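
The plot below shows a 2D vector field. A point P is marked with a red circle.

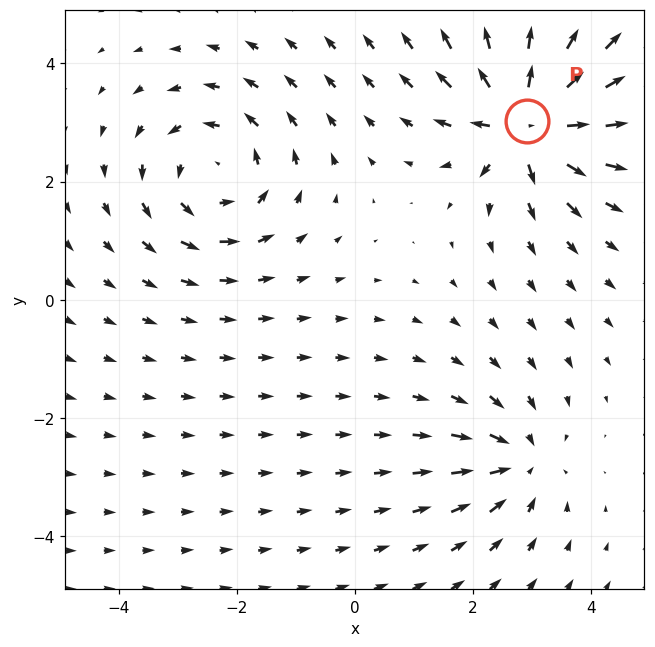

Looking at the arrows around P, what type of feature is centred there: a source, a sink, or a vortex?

source

At P (2.9, 3.0) the arrows spread outward. Divergence about +7, curl ≈0 — positive divergence with near-zero curl is a source.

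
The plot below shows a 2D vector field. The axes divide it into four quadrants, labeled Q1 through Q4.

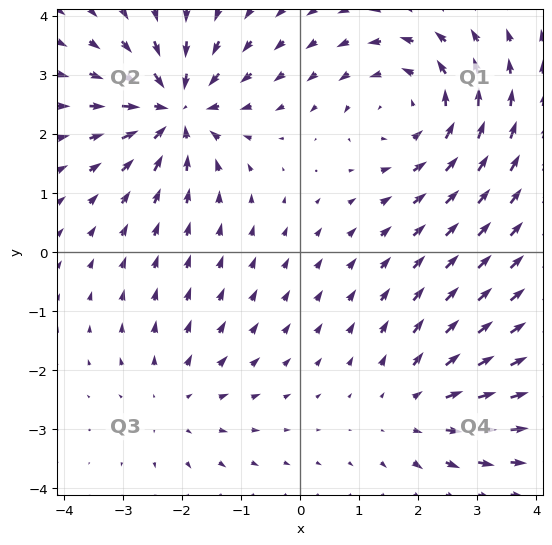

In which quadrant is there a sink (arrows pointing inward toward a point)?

The sink sits at approximately (-2.1, 2.4), which lies in quadrant Q2. The divergence there is about -6, negative as expected for a sink.

Q2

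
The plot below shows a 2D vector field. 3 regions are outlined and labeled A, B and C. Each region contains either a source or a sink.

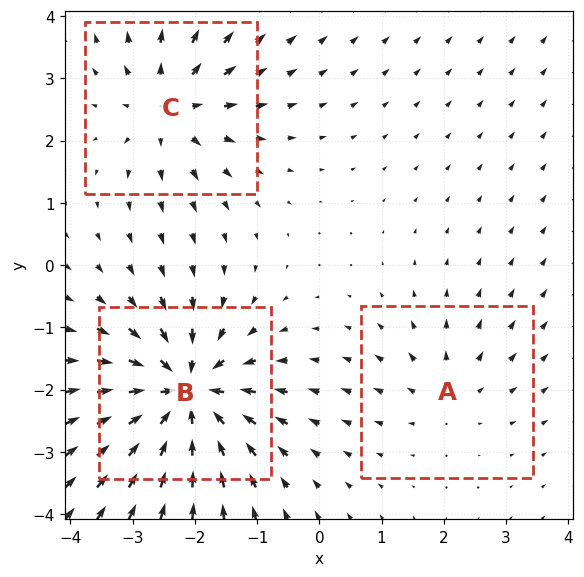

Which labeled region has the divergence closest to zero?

A

Divergence at each region's feature centre — A: about +2, B: about -6, C: about +4. Region A is closest to zero.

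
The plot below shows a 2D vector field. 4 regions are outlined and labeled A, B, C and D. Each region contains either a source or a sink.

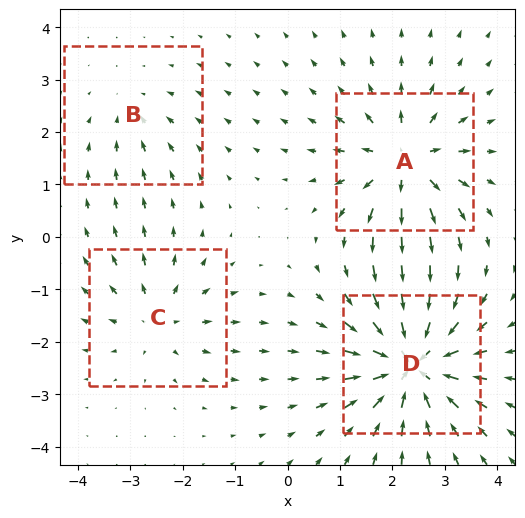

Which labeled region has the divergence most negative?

Divergence at each region's feature centre — A: about +6, B: about -3, C: about +4, D: about -8. Region D is most negative.

D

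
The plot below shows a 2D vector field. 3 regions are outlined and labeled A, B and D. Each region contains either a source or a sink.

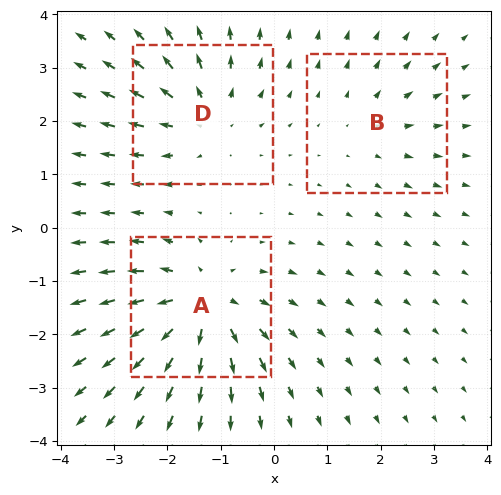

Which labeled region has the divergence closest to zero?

B

Divergence at each region's feature centre — A: about +5, B: about +2, D: about +4. Region B is closest to zero.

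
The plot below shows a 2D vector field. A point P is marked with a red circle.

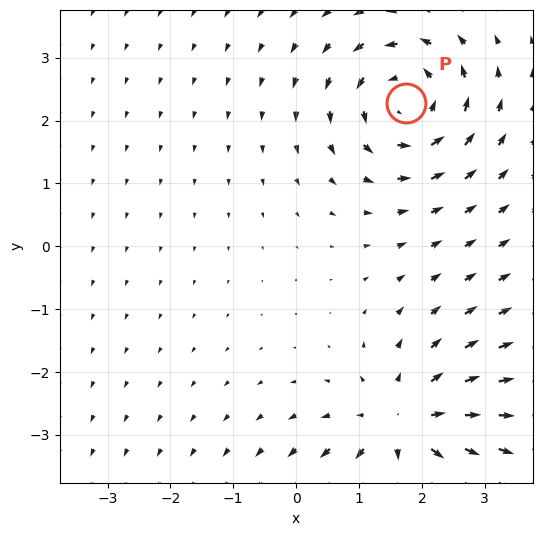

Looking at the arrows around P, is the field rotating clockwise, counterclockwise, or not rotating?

Near P at (1.7, 2.3) the arrows circulate counterclockwise. The curl (z-component) there is about +4; positive curl means counterclockwise rotation.

counterclockwise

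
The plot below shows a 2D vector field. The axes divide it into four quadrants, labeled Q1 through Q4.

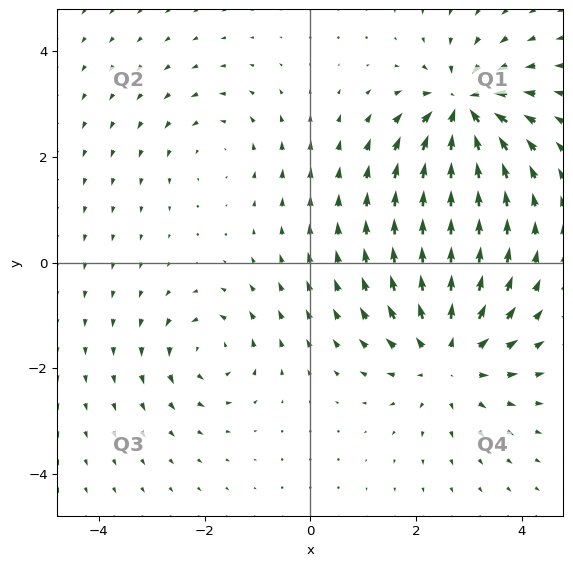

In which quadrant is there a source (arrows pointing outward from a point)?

Q4

The source sits at approximately (2.6, -1.8), which lies in quadrant Q4. The divergence there is about +4, positive as expected for a source.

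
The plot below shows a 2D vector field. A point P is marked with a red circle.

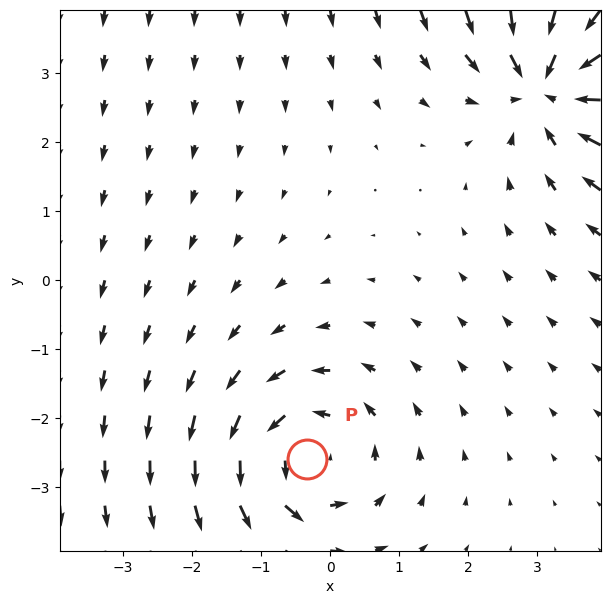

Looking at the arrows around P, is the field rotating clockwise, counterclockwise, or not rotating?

counterclockwise

Near P at (-0.3, -2.6) the arrows circulate counterclockwise. The curl (z-component) there is about +3; positive curl means counterclockwise rotation.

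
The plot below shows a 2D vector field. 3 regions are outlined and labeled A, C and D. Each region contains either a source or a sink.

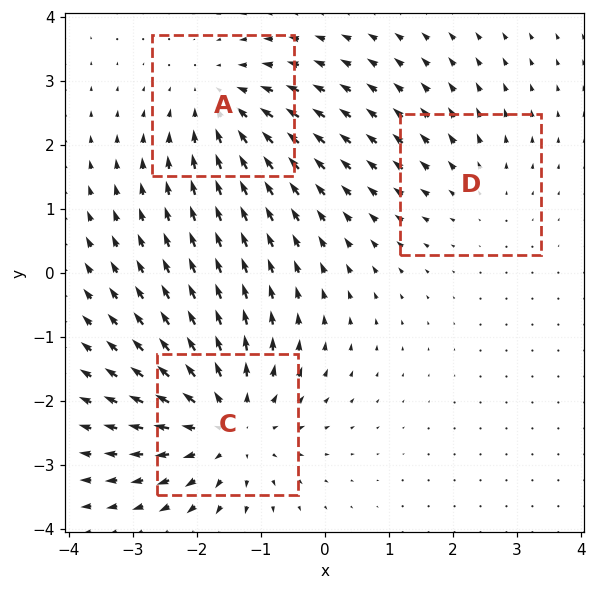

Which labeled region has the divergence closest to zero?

Divergence at each region's feature centre — A: about -3, C: about +4, D: about +2. Region D is closest to zero.

D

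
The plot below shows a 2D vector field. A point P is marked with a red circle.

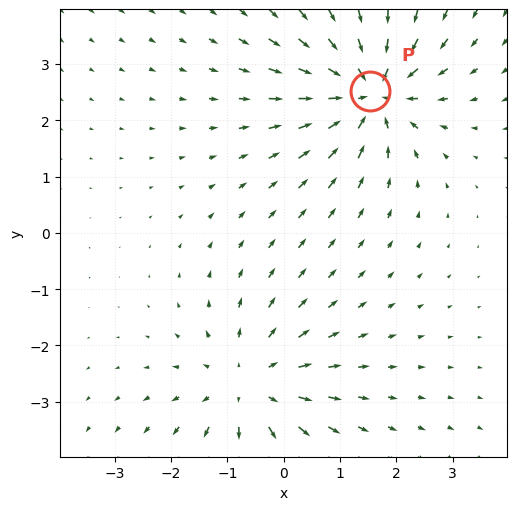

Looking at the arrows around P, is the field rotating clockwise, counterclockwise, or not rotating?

not rotating

Near P at (1.5, 2.5) the arrows show no circulation. The curl there is ≈0.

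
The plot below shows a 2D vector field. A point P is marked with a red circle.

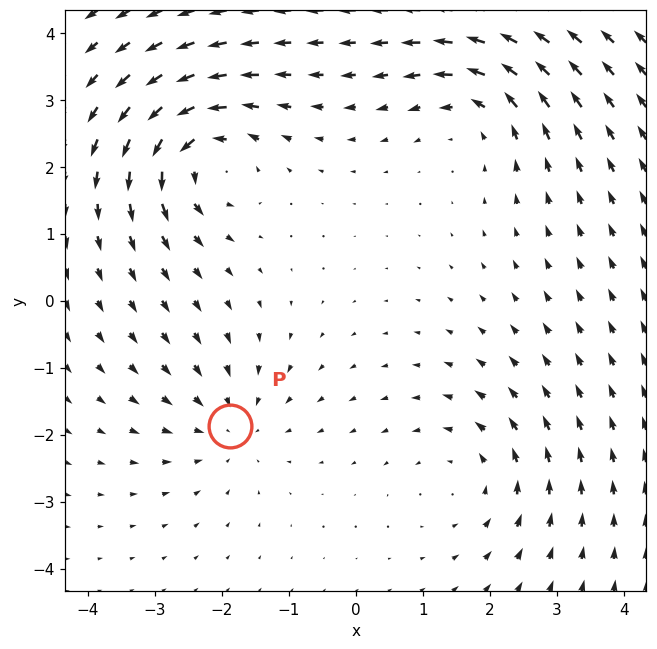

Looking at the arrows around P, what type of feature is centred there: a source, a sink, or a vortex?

sink

At P (-1.9, -1.9) the arrows converge inward. Divergence about -3, curl ≈0 — negative divergence with near-zero curl is a sink.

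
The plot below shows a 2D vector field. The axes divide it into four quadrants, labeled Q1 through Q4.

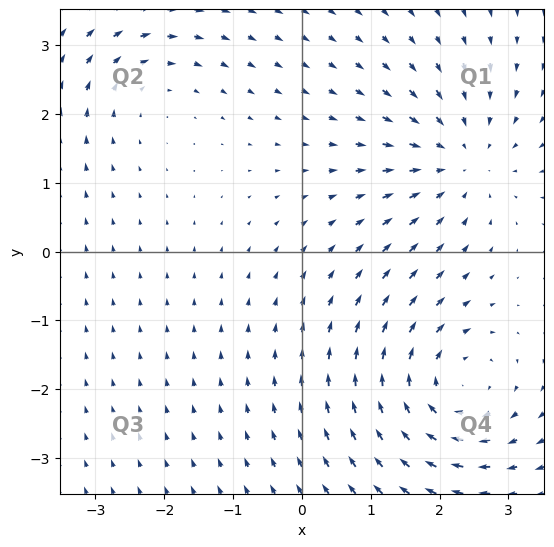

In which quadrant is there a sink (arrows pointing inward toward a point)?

The sink sits at approximately (2.3, 1.3), which lies in quadrant Q1. The divergence there is about -4, negative as expected for a sink.

Q1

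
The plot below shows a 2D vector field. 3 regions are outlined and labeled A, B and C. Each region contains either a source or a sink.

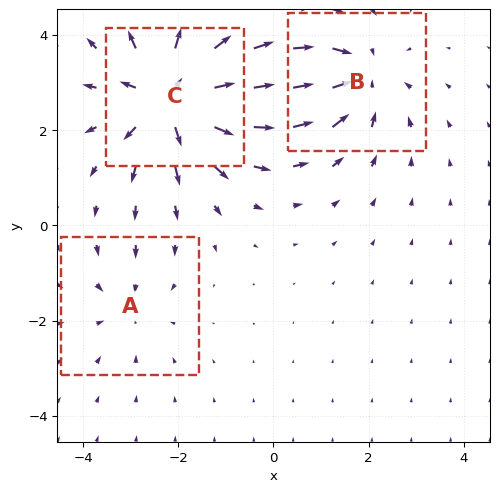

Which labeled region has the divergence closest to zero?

A

Divergence at each region's feature centre — A: about -2, B: about -3, C: about +5. Region A is closest to zero.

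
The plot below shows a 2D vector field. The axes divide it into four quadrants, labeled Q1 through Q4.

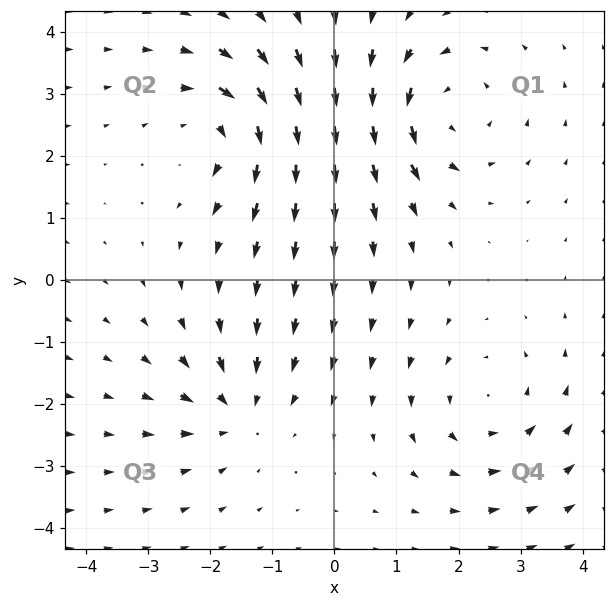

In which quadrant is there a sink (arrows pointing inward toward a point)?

The sink sits at approximately (-1.6, -2.1), which lies in quadrant Q3. The divergence there is about -4, negative as expected for a sink.

Q3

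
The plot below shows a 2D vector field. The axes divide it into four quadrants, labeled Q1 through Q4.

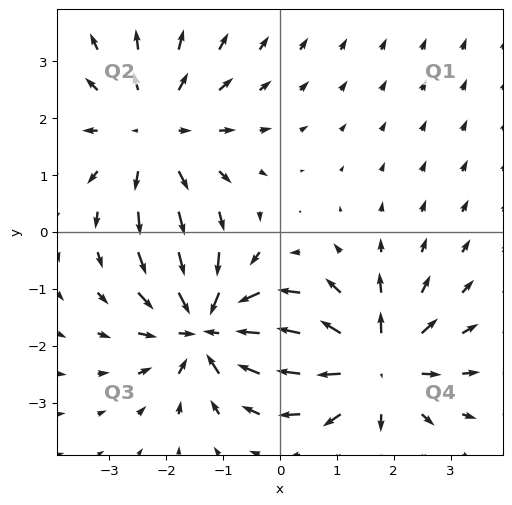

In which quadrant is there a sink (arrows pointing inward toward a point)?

Q3

The sink sits at approximately (-1.3, -1.7), which lies in quadrant Q3. The divergence there is about -6, negative as expected for a sink.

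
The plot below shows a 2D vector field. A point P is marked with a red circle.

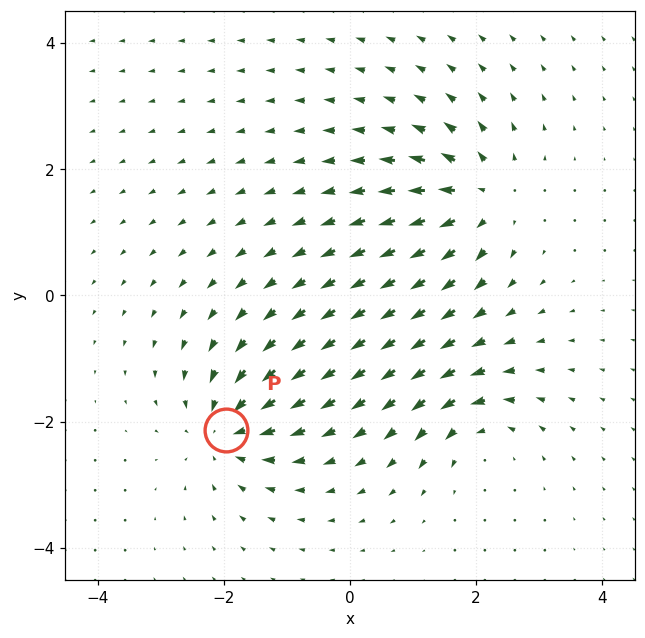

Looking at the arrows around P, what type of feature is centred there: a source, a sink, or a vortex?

sink

At P (-2.0, -2.1) the arrows converge inward. Divergence about -6, curl ≈0 — negative divergence with near-zero curl is a sink.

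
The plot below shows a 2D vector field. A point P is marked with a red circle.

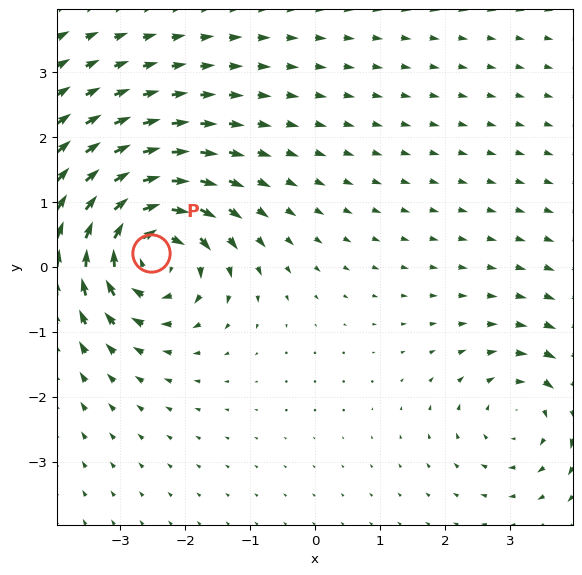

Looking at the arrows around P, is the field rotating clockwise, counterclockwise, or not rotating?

clockwise

Near P at (-2.5, 0.2) the arrows circulate clockwise. The curl (z-component) there is about -6; negative curl means clockwise rotation.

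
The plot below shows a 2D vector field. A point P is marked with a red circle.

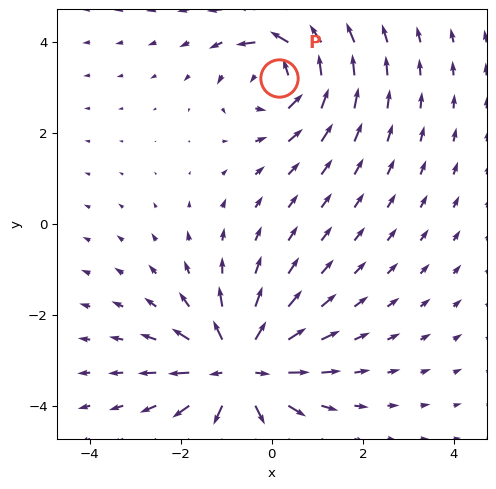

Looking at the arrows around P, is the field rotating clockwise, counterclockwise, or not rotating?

Near P at (0.2, 3.2) the arrows circulate counterclockwise. The curl (z-component) there is about +4; positive curl means counterclockwise rotation.

counterclockwise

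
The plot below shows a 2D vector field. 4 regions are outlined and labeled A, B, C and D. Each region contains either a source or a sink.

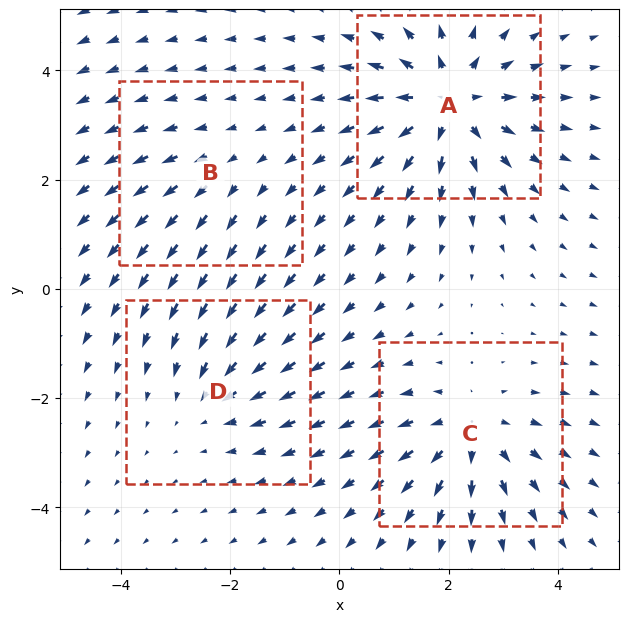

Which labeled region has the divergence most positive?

A

Divergence at each region's feature centre — A: about +6, B: about +2, C: about +4, D: about -3. Region A is most positive.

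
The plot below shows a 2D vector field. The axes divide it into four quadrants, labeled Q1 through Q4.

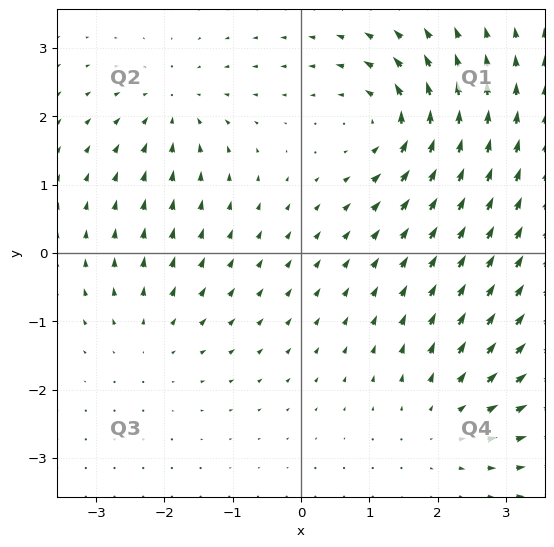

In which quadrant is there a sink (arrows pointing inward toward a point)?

Q2

The sink sits at approximately (-1.9, 2.1), which lies in quadrant Q2. The divergence there is about -4, negative as expected for a sink.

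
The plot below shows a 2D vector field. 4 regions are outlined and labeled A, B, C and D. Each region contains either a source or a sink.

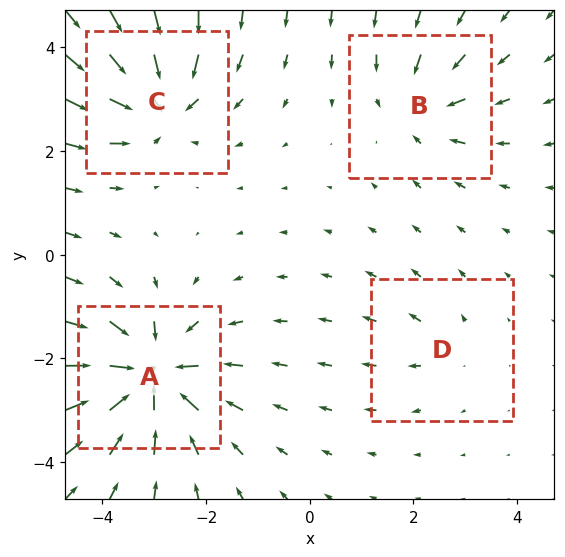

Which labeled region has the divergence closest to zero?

Divergence at each region's feature centre — A: about -9, B: about -4, C: about -6, D: about +2. Region D is closest to zero.

D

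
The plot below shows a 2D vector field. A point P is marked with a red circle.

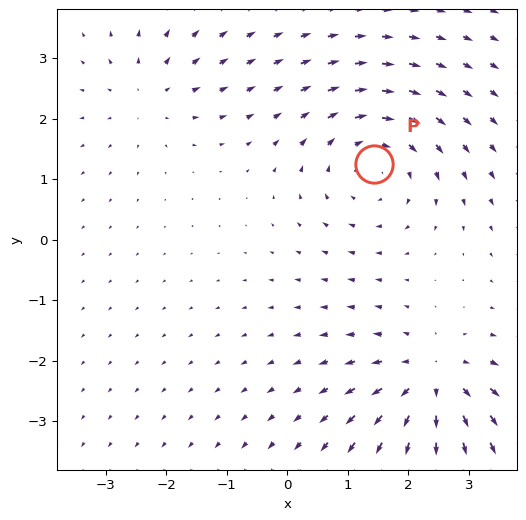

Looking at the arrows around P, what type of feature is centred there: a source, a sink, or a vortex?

vortex

At P (1.4, 1.3) the arrows circulate clockwise. Divergence ≈0, curl about -4 — near-zero divergence with nonzero curl is a vortex.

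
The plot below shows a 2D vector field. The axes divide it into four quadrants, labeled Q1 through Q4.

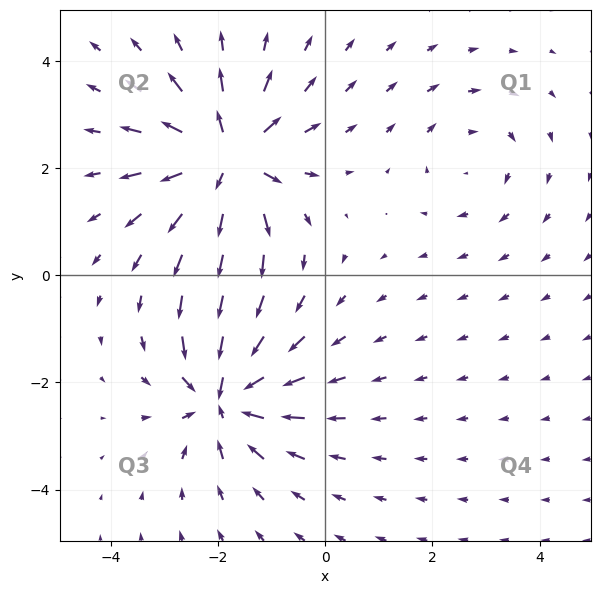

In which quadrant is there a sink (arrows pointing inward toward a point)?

Q3

The sink sits at approximately (-1.9, -2.3), which lies in quadrant Q3. The divergence there is about -6, negative as expected for a sink.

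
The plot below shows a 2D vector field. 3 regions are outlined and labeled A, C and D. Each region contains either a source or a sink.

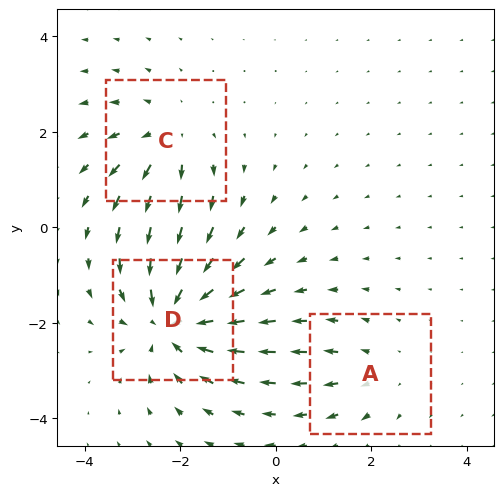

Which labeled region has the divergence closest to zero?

Divergence at each region's feature centre — A: about +2, C: about +3, D: about -5. Region A is closest to zero.

A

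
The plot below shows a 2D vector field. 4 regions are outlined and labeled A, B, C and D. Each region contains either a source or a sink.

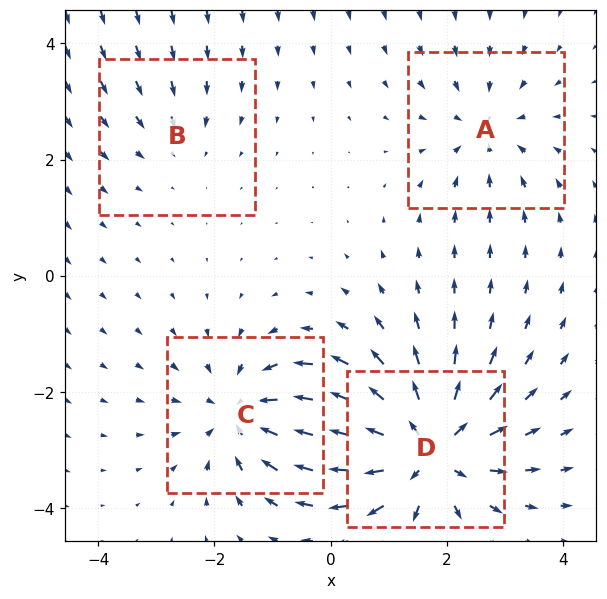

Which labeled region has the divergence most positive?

Divergence at each region's feature centre — A: about -3, B: about -2, C: about -5, D: about +7. Region D is most positive.

D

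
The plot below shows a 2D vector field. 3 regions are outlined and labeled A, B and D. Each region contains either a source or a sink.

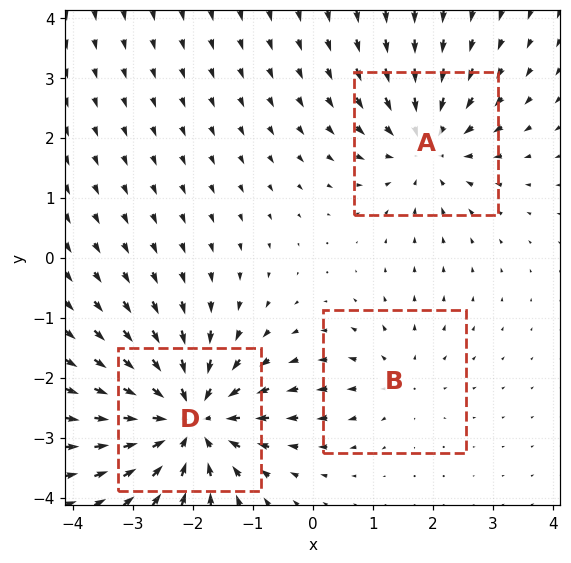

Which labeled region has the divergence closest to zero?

Divergence at each region's feature centre — A: about -3, B: about +2, D: about -5. Region B is closest to zero.

B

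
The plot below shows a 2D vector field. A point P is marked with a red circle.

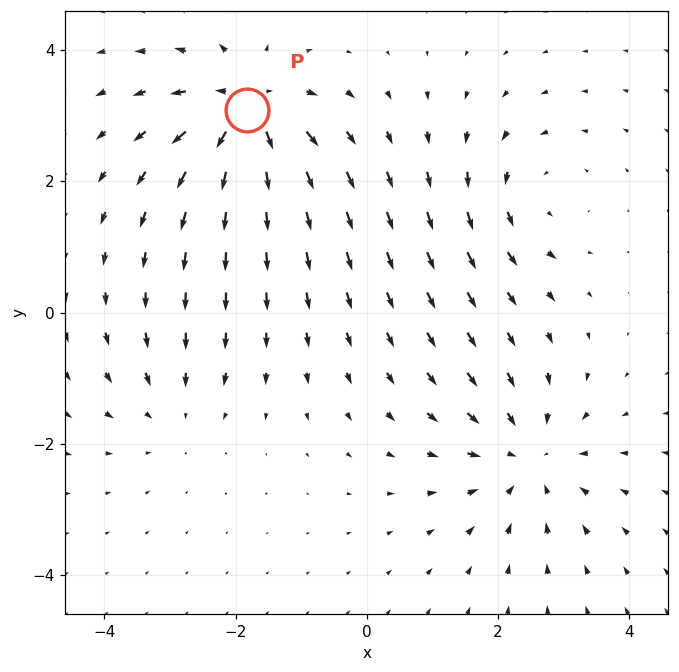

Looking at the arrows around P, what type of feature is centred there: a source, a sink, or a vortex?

At P (-1.8, 3.1) the arrows spread outward. Divergence about +7, curl ≈0 — positive divergence with near-zero curl is a source.

source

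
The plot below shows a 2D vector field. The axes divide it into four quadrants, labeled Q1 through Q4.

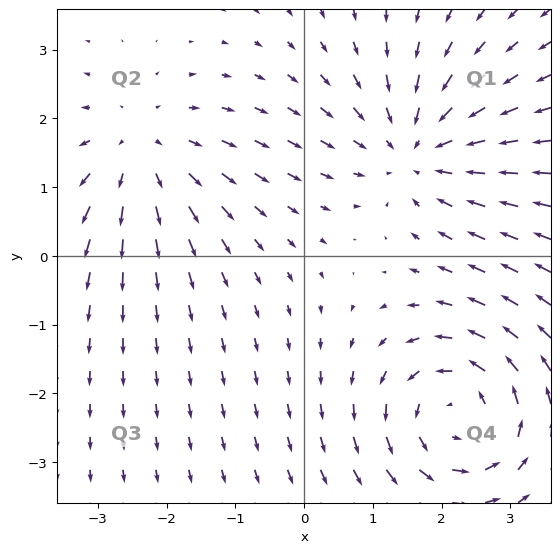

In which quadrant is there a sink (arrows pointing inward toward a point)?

Q1

The sink sits at approximately (1.6, 1.5), which lies in quadrant Q1. The divergence there is about -3, negative as expected for a sink.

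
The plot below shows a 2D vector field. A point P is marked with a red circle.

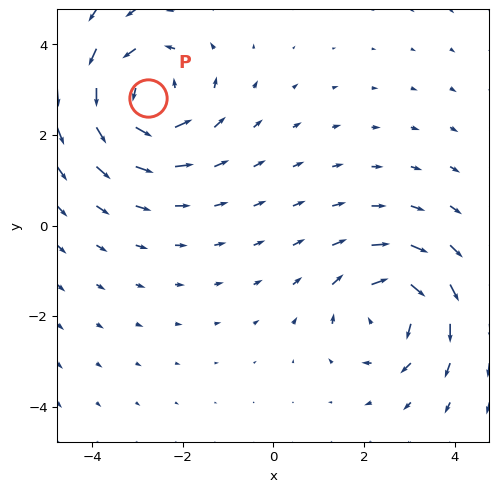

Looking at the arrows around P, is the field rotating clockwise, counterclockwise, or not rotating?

Near P at (-2.8, 2.8) the arrows circulate counterclockwise. The curl (z-component) there is about +3; positive curl means counterclockwise rotation.

counterclockwise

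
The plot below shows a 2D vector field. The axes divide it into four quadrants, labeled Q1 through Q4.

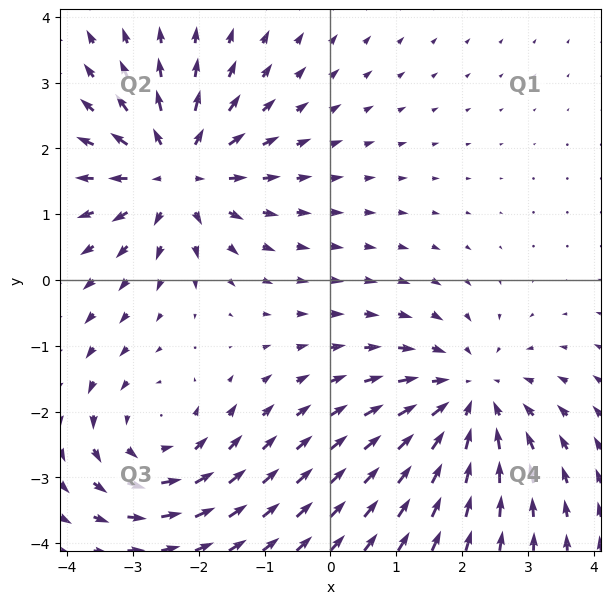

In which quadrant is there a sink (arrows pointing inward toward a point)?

Q4

The sink sits at approximately (2.1, -1.8), which lies in quadrant Q4. The divergence there is about -3, negative as expected for a sink.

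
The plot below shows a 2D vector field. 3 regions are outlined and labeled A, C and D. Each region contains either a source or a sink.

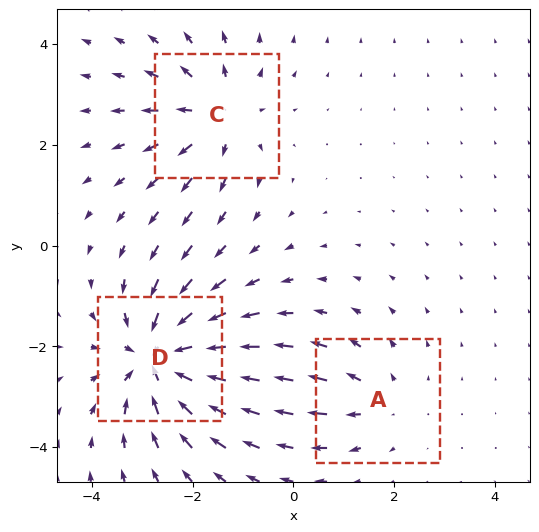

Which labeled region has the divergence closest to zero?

Divergence at each region's feature centre — A: about +2, C: about +3, D: about -5. Region A is closest to zero.

A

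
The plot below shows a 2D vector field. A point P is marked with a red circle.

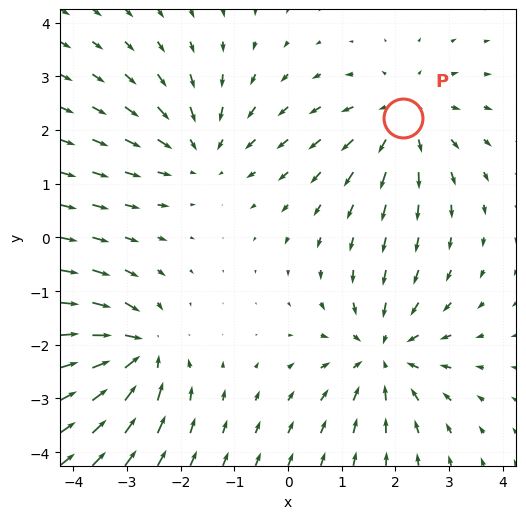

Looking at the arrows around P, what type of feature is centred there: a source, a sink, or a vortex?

At P (2.1, 2.2) the arrows spread outward. Divergence about +4, curl ≈0 — positive divergence with near-zero curl is a source.

source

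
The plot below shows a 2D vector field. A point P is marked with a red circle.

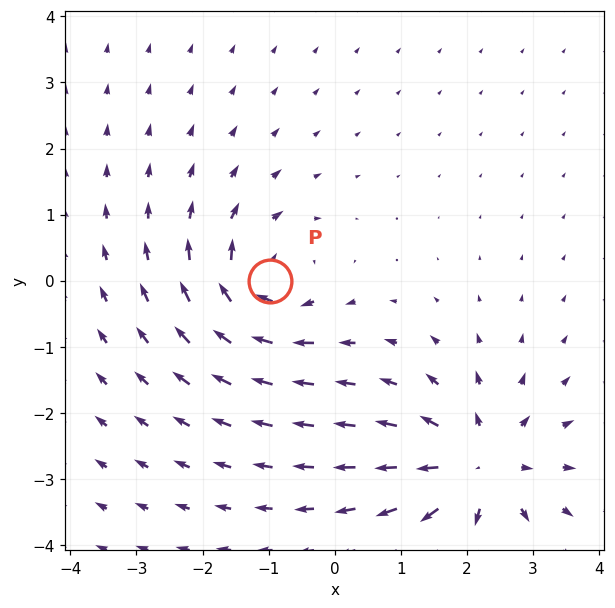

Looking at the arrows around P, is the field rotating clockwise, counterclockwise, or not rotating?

Near P at (-1.0, -0.0) the arrows circulate clockwise. The curl (z-component) there is about -5; negative curl means clockwise rotation.

clockwise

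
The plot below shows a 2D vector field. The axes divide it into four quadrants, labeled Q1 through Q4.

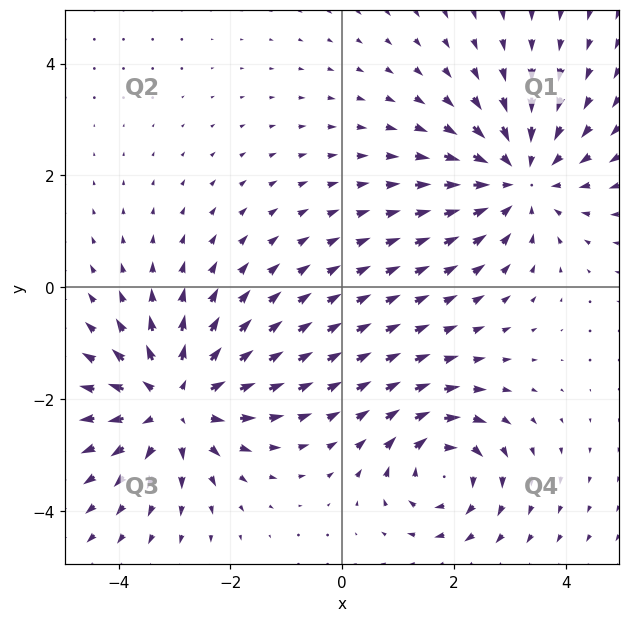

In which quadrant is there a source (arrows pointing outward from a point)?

Q3

The source sits at approximately (-3.0, -2.1), which lies in quadrant Q3. The divergence there is about +4, positive as expected for a source.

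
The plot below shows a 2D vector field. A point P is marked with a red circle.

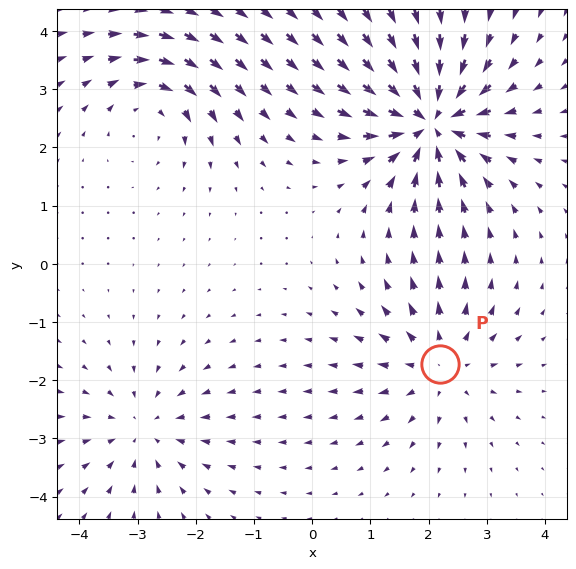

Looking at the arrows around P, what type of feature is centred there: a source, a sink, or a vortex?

At P (2.2, -1.7) the arrows spread outward. Divergence about +3, curl ≈0 — positive divergence with near-zero curl is a source.

source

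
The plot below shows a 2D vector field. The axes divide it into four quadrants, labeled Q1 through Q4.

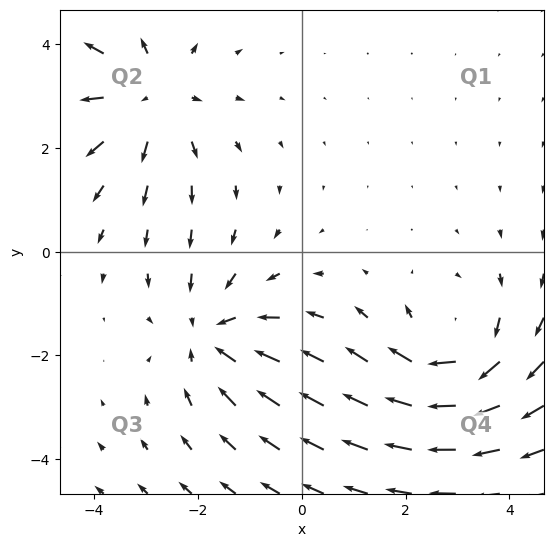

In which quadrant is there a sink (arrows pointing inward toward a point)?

Q3

The sink sits at approximately (-1.7, -1.6), which lies in quadrant Q3. The divergence there is about -4, negative as expected for a sink.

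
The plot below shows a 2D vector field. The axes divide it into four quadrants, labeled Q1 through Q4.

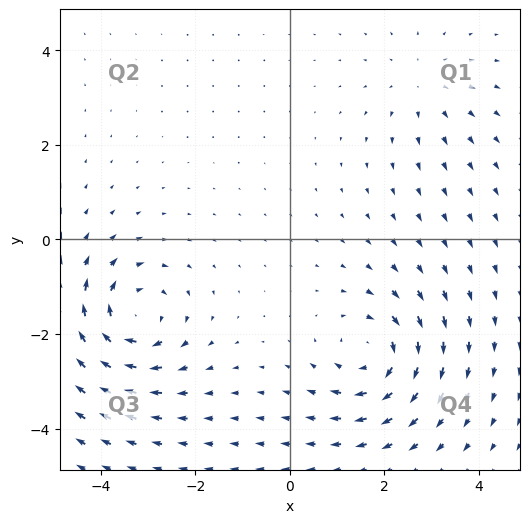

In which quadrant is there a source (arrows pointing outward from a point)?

Q1

The source sits at approximately (2.8, 3.3), which lies in quadrant Q1. The divergence there is about +2, positive as expected for a source.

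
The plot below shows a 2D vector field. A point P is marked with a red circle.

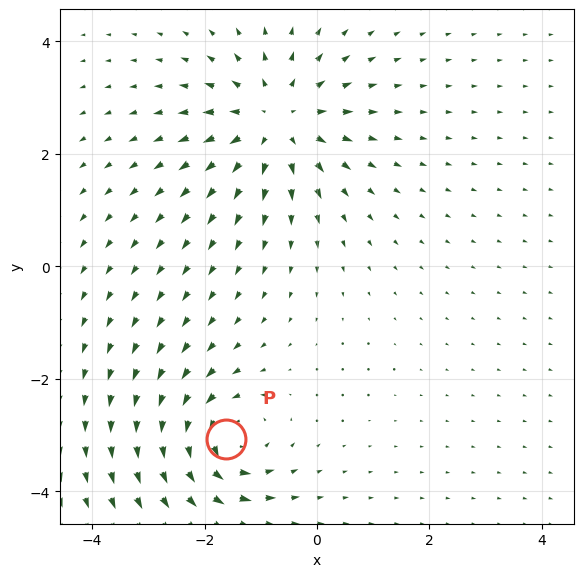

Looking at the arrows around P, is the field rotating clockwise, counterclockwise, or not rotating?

counterclockwise

Near P at (-1.6, -3.1) the arrows circulate counterclockwise. The curl (z-component) there is about +4; positive curl means counterclockwise rotation.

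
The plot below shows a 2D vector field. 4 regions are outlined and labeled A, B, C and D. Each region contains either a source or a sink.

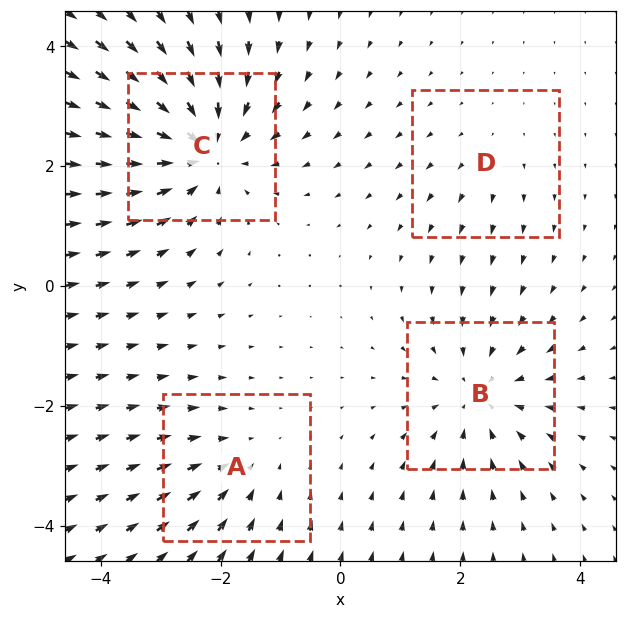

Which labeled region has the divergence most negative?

Divergence at each region's feature centre — A: about -3, B: about -4, C: about -6, D: about +2. Region C is most negative.

C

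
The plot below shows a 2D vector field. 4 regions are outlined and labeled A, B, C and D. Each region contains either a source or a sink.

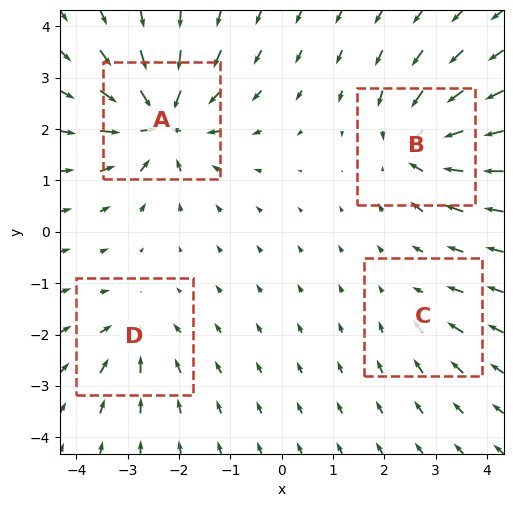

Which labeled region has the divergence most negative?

A

Divergence at each region's feature centre — A: about -9, B: about -7, C: about -3, D: about -4. Region A is most negative.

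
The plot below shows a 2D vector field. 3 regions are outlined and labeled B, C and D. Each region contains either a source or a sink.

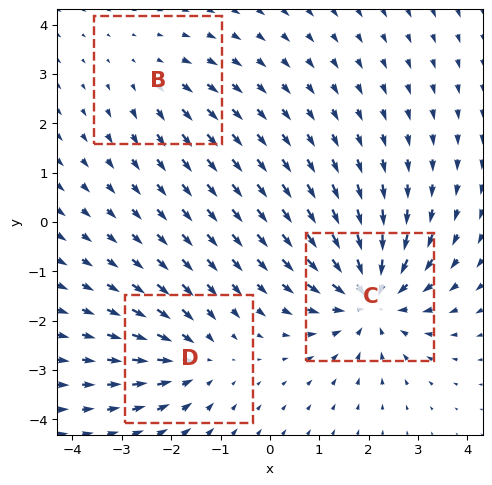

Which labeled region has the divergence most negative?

Divergence at each region's feature centre — B: about +2, C: about -5, D: about -3. Region C is most negative.

C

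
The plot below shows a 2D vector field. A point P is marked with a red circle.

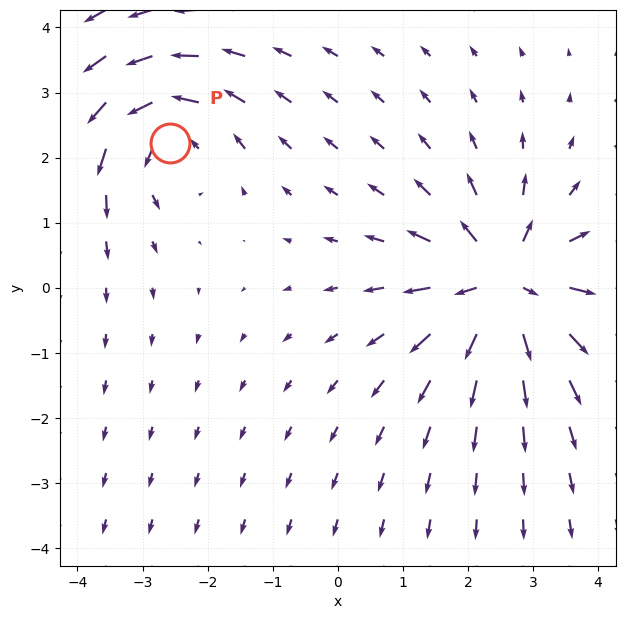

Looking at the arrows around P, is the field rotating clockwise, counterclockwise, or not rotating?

counterclockwise

Near P at (-2.6, 2.2) the arrows circulate counterclockwise. The curl (z-component) there is about +4; positive curl means counterclockwise rotation.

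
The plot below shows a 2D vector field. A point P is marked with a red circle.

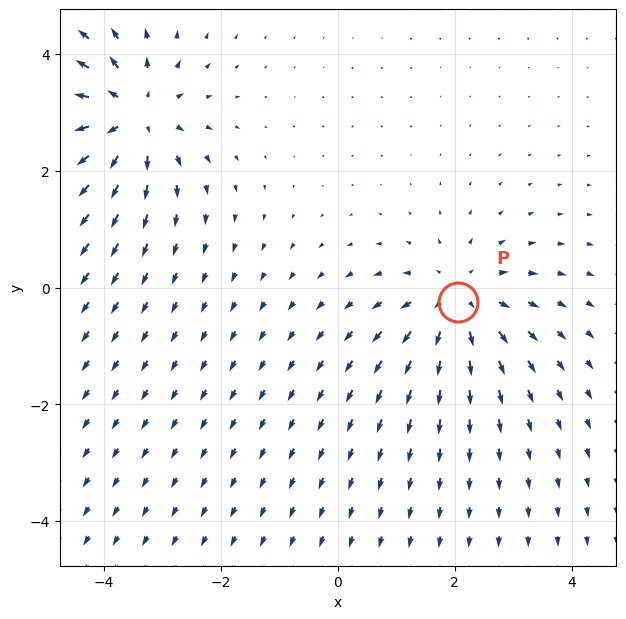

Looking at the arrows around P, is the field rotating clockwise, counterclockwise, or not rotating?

not rotating

Near P at (2.1, -0.2) the arrows show no circulation. The curl there is ≈0.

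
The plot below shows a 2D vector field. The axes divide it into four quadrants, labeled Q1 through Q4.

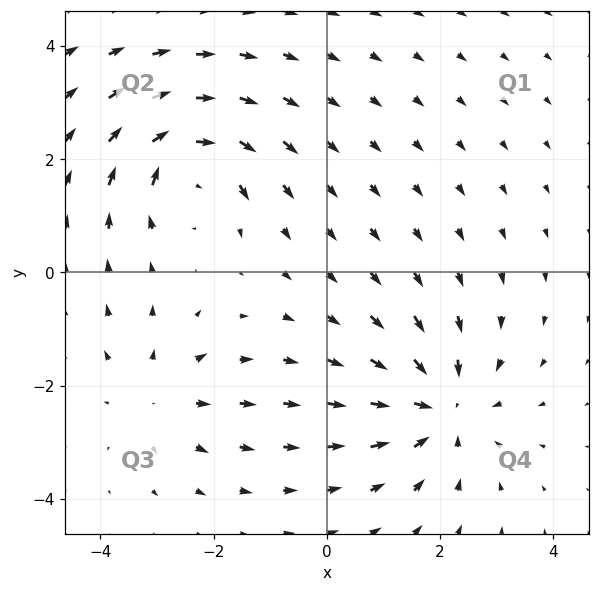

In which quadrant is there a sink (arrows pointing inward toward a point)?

The sink sits at approximately (2.0, -2.4), which lies in quadrant Q4. The divergence there is about -4, negative as expected for a sink.

Q4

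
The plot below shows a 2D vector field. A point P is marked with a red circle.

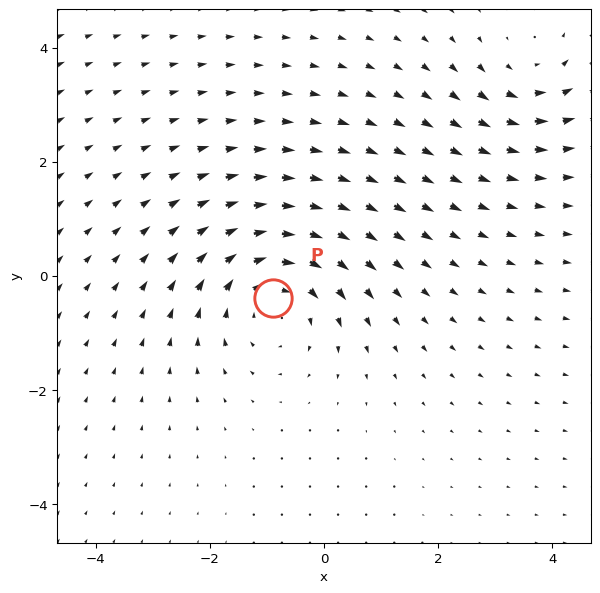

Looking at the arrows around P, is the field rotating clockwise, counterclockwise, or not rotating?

clockwise

Near P at (-0.9, -0.4) the arrows circulate clockwise. The curl (z-component) there is about -4; negative curl means clockwise rotation.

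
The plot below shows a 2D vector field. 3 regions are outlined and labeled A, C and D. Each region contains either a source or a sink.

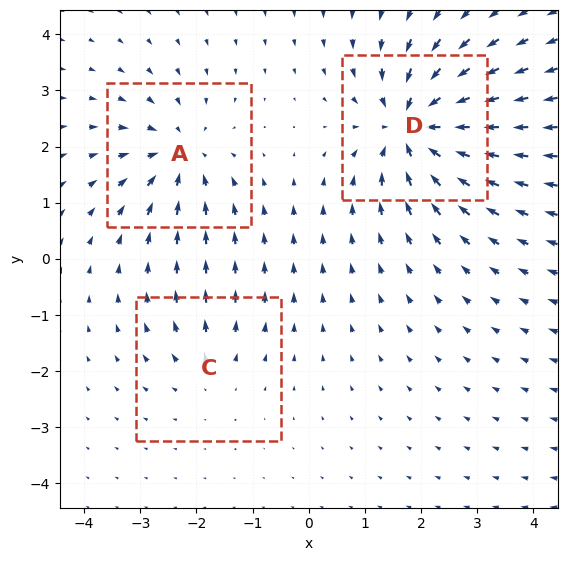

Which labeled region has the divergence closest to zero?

C

Divergence at each region's feature centre — A: about -4, C: about +2, D: about -6. Region C is closest to zero.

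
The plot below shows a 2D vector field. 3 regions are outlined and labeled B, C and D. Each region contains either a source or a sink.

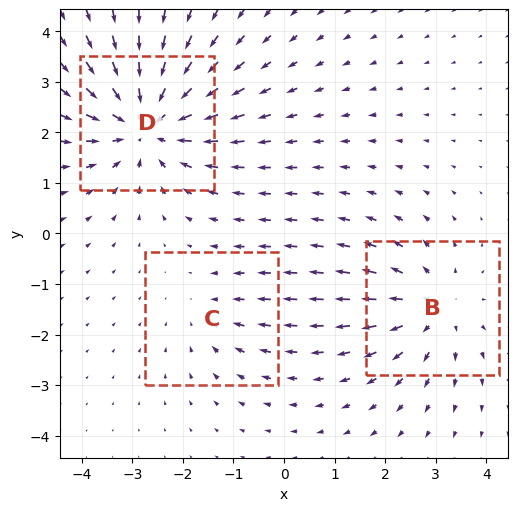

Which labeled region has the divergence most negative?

Divergence at each region's feature centre — B: about +3, C: about -2, D: about -4. Region D is most negative.

D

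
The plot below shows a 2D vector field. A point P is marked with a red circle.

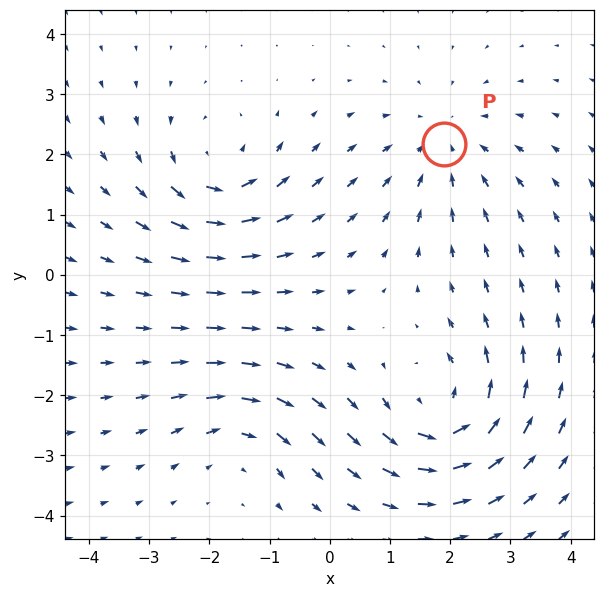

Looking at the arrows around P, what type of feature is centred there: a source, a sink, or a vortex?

sink

At P (1.9, 2.2) the arrows converge inward. Divergence about -3, curl ≈0 — negative divergence with near-zero curl is a sink.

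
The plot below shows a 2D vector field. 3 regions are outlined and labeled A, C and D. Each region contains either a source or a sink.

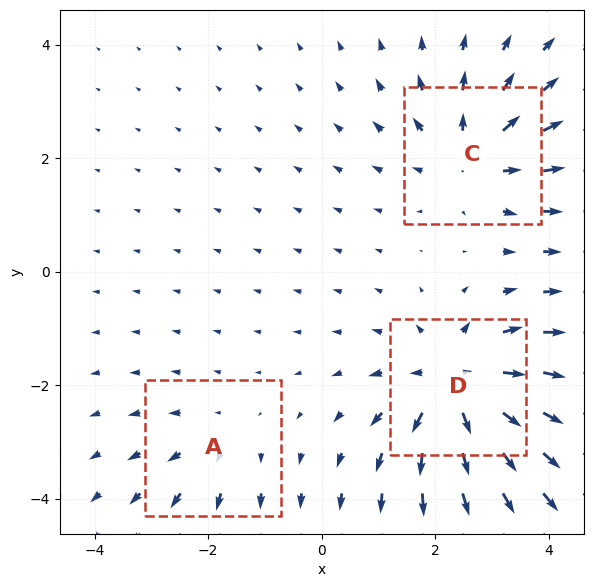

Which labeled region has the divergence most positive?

Divergence at each region's feature centre — A: about +2, C: about +4, D: about +5. Region D is most positive.

D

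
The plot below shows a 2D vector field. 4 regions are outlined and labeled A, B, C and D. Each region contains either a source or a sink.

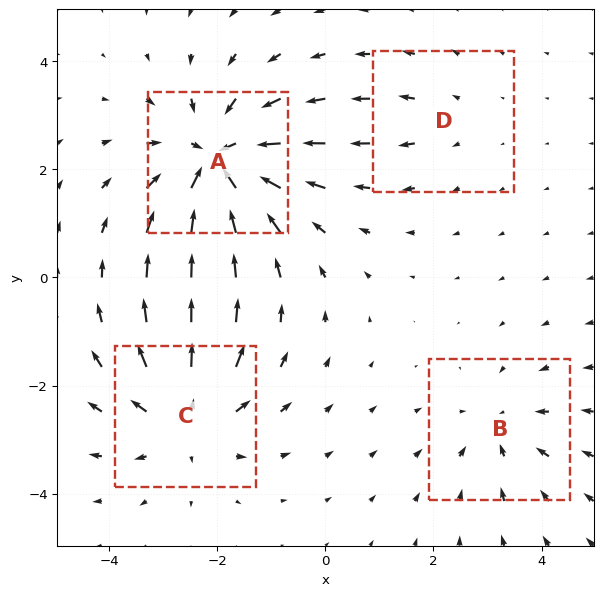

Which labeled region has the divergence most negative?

Divergence at each region's feature centre — A: about -7, B: about -3, C: about +5, D: about +2. Region A is most negative.

A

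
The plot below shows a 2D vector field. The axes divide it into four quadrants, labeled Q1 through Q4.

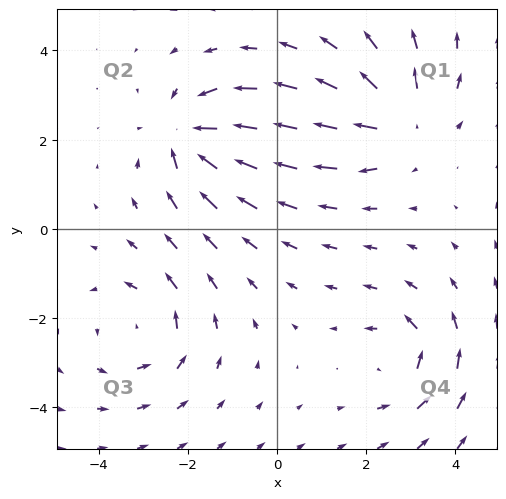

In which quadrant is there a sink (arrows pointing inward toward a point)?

Q2

The sink sits at approximately (-2.0, 2.1), which lies in quadrant Q2. The divergence there is about -6, negative as expected for a sink.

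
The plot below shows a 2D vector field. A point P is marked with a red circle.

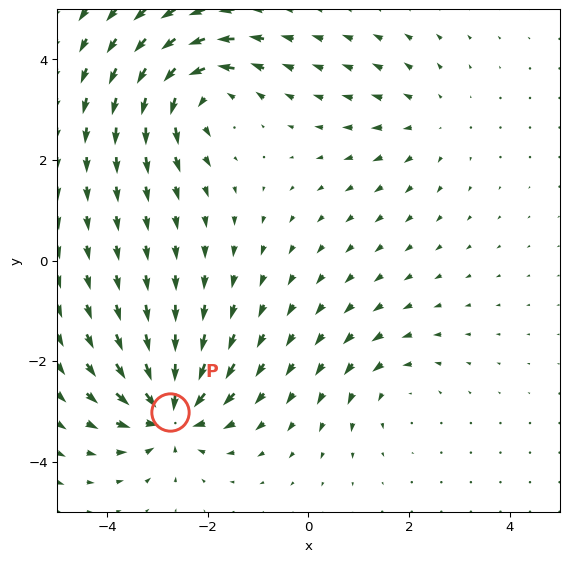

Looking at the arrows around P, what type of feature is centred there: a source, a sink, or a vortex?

sink

At P (-2.7, -3.0) the arrows converge inward. Divergence about -7, curl ≈0 — negative divergence with near-zero curl is a sink.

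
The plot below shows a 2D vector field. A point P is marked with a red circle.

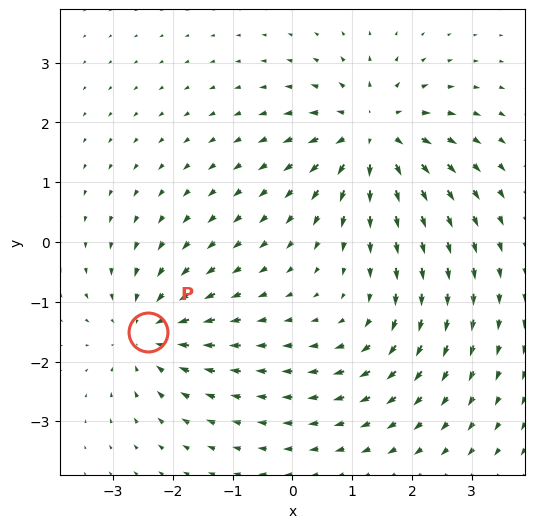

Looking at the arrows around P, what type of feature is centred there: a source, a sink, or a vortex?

At P (-2.4, -1.5) the arrows converge inward. Divergence about -4, curl ≈0 — negative divergence with near-zero curl is a sink.

sink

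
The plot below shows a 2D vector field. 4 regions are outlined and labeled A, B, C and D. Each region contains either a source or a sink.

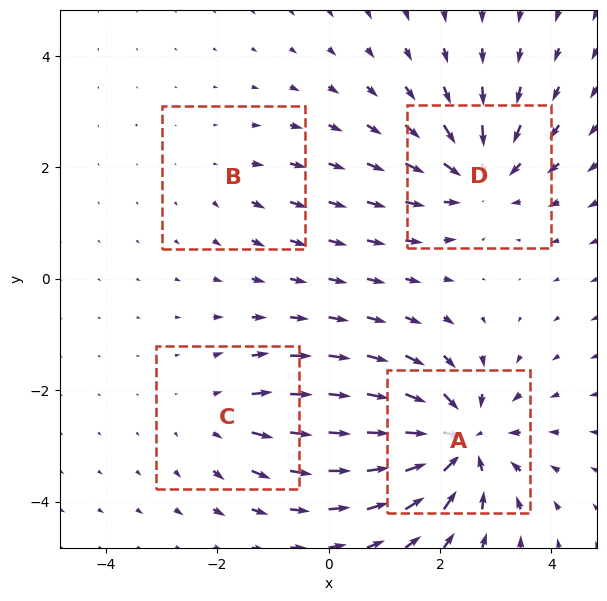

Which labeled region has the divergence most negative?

Divergence at each region's feature centre — A: about -8, B: about +2, C: about +3, D: about -5. Region A is most negative.

A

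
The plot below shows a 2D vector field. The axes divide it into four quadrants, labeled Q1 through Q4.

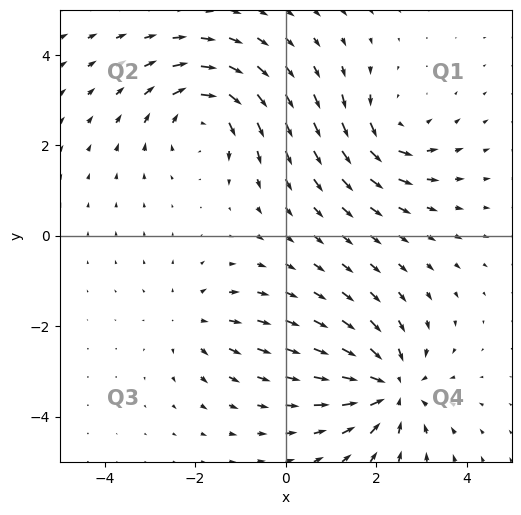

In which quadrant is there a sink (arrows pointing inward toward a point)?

Q4

The sink sits at approximately (2.3, -3.4), which lies in quadrant Q4. The divergence there is about -5, negative as expected for a sink.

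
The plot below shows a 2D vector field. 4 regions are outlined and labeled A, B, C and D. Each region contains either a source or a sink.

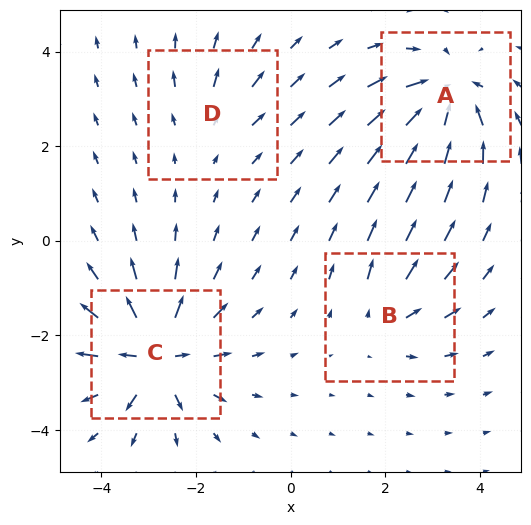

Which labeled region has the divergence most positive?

C

Divergence at each region's feature centre — A: about -6, B: about +4, C: about +8, D: about +2. Region C is most positive.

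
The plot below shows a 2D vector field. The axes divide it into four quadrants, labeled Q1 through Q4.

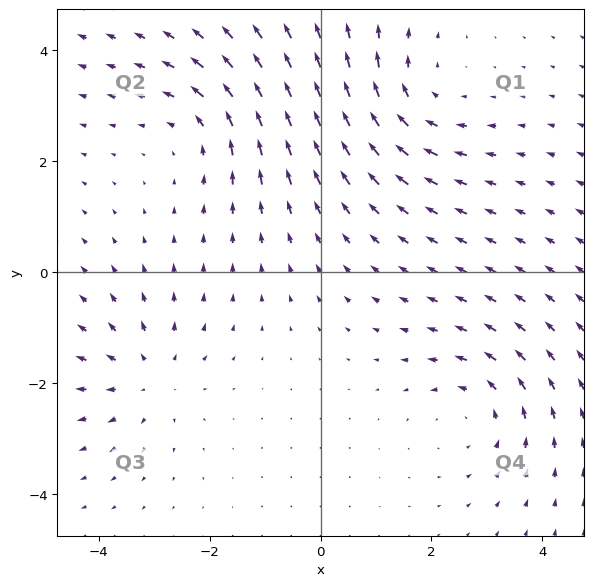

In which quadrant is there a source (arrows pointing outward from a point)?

The source sits at approximately (-3.1, -1.9), which lies in quadrant Q3. The divergence there is about +3, positive as expected for a source.

Q3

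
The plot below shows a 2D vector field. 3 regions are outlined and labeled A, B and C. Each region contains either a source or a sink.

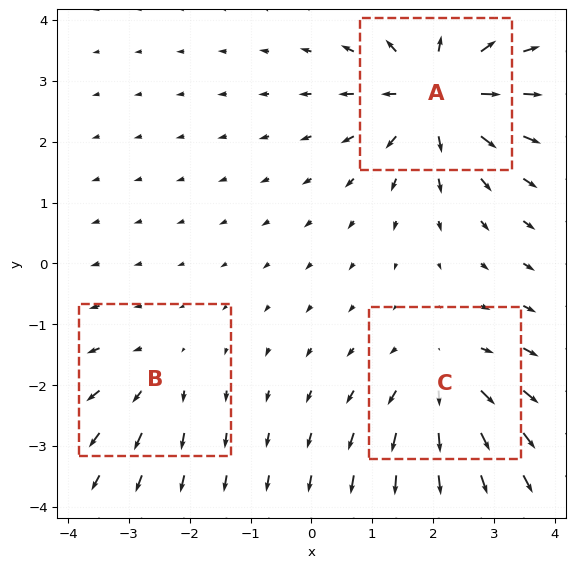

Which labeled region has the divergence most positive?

A

Divergence at each region's feature centre — A: about +5, B: about +2, C: about +3. Region A is most positive.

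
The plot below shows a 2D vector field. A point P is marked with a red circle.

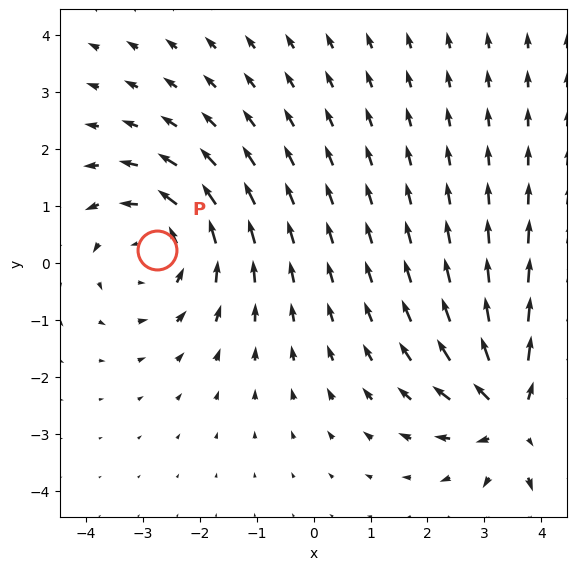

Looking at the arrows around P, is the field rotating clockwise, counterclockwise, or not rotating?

counterclockwise

Near P at (-2.7, 0.2) the arrows circulate counterclockwise. The curl (z-component) there is about +3; positive curl means counterclockwise rotation.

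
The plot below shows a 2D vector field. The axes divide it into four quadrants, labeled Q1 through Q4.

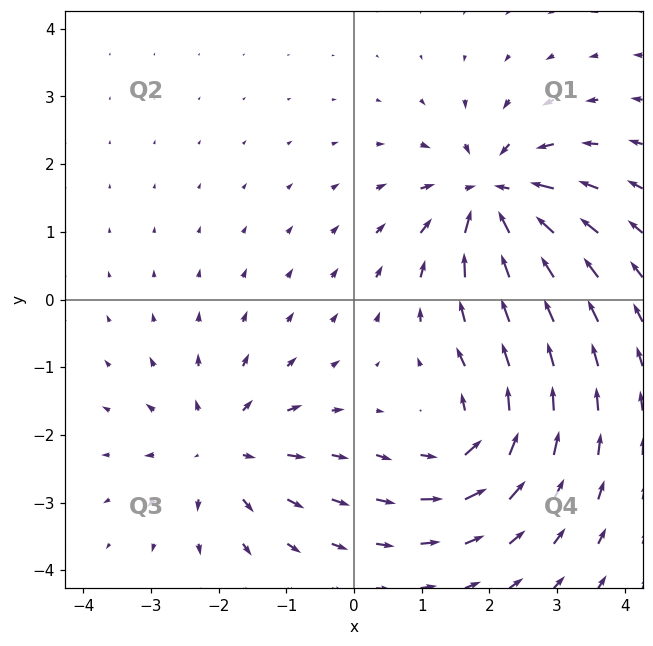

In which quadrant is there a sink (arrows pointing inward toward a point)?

Q1

The sink sits at approximately (2.1, 1.5), which lies in quadrant Q1. The divergence there is about -6, negative as expected for a sink.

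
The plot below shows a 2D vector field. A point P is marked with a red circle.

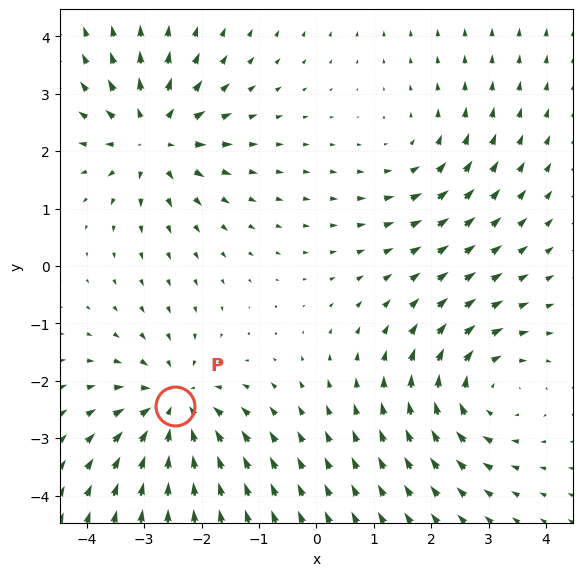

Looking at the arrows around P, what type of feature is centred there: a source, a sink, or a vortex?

sink

At P (-2.5, -2.4) the arrows converge inward. Divergence about -4, curl ≈0 — negative divergence with near-zero curl is a sink.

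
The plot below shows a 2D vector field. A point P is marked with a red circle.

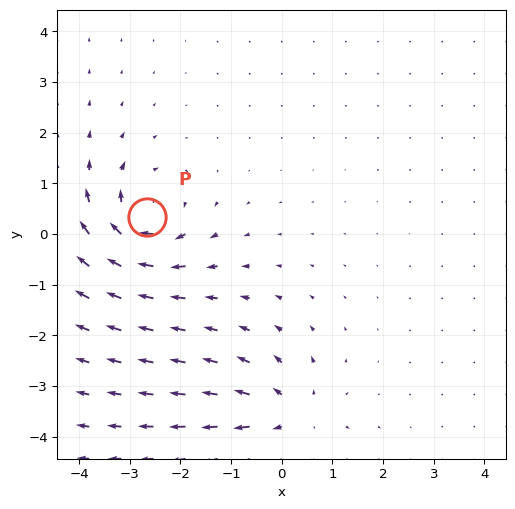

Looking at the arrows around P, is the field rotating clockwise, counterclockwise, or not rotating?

Near P at (-2.7, 0.3) the arrows circulate clockwise. The curl (z-component) there is about -4; negative curl means clockwise rotation.

clockwise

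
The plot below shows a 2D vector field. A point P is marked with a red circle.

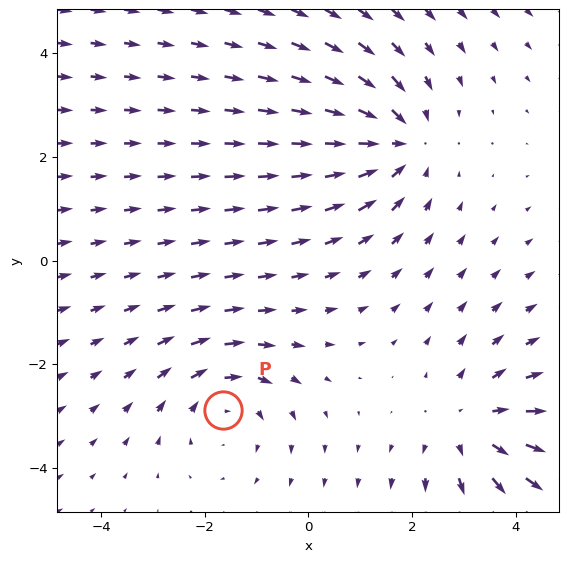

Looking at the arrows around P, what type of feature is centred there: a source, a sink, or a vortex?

vortex

At P (-1.6, -2.9) the arrows circulate clockwise. Divergence ≈0, curl about -2 — near-zero divergence with nonzero curl is a vortex.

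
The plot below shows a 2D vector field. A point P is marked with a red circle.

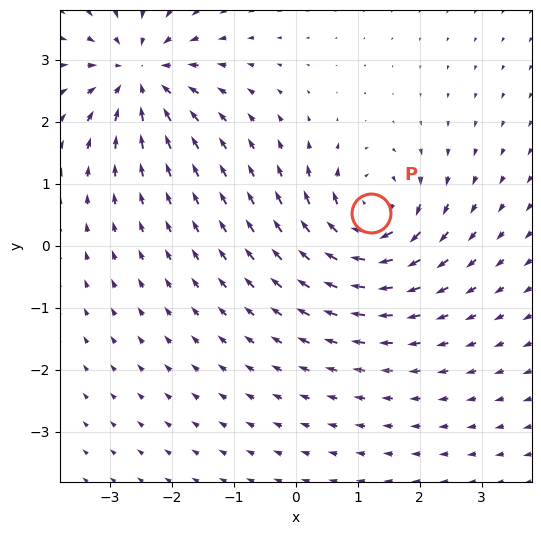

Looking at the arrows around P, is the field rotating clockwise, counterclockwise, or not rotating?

Near P at (1.2, 0.5) the arrows circulate clockwise. The curl (z-component) there is about -5; negative curl means clockwise rotation.

clockwise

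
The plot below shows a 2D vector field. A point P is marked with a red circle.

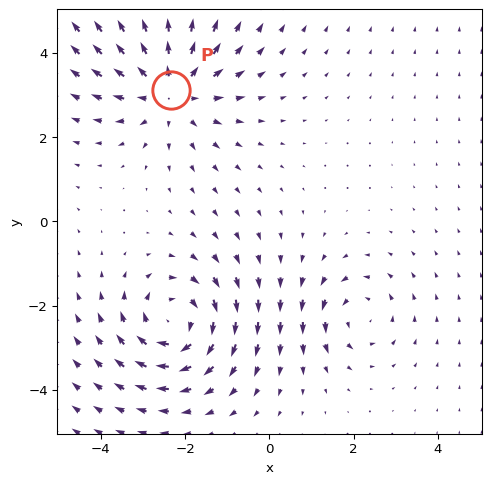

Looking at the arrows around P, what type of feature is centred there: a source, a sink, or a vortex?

At P (-2.3, 3.1) the arrows spread outward. Divergence about +4, curl ≈0 — positive divergence with near-zero curl is a source.

source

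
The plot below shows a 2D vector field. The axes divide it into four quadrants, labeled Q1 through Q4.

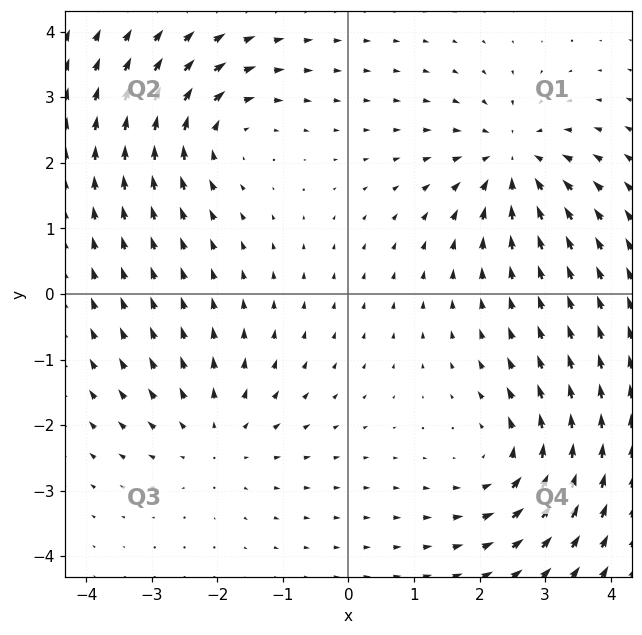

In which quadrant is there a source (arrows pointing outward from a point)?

Q3

The source sits at approximately (-2.0, -2.2), which lies in quadrant Q3. The divergence there is about +3, positive as expected for a source.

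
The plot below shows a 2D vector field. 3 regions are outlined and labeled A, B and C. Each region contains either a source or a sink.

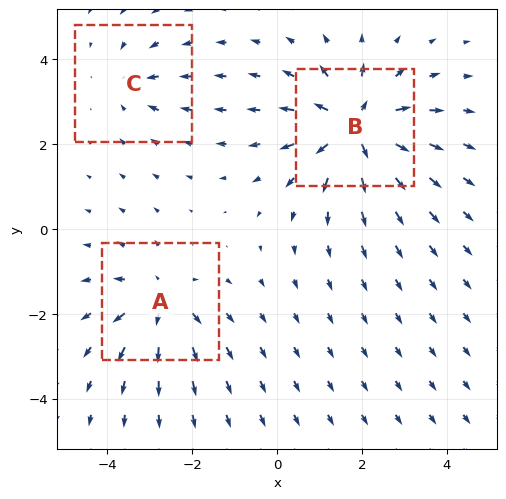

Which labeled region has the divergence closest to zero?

Divergence at each region's feature centre — A: about +4, B: about +5, C: about -2. Region C is closest to zero.

C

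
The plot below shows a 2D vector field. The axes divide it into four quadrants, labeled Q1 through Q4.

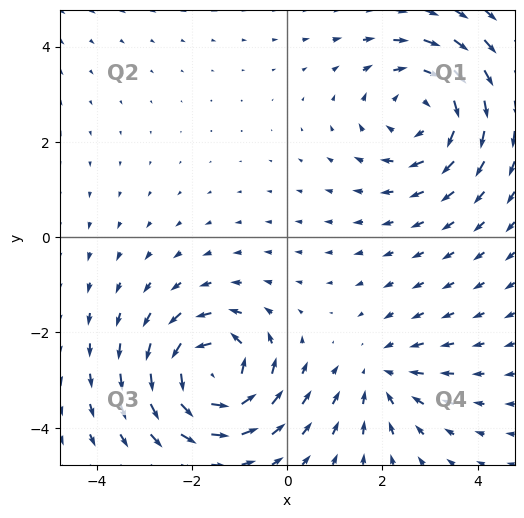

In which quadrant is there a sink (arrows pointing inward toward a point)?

Q4

The sink sits at approximately (2.0, -2.9), which lies in quadrant Q4. The divergence there is about -3, negative as expected for a sink.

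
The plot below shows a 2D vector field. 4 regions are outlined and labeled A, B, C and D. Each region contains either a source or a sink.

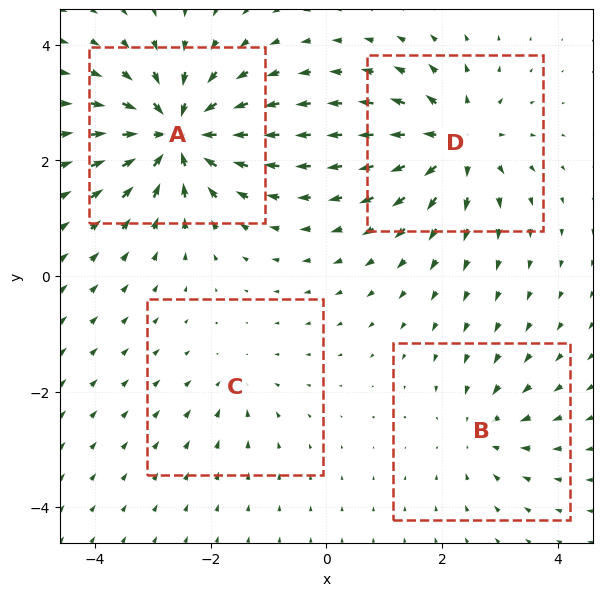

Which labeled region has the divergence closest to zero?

Divergence at each region's feature centre — A: about -8, B: about -4, C: about -3, D: about +6. Region C is closest to zero.

C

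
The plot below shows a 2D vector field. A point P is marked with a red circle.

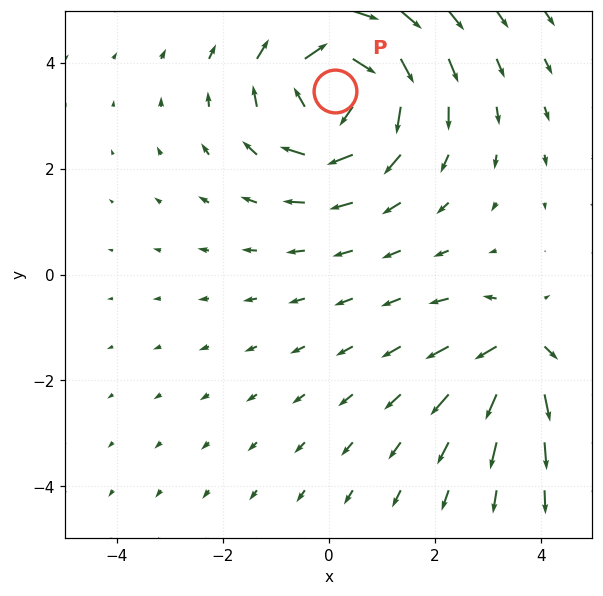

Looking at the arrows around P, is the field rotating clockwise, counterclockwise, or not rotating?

clockwise

Near P at (0.1, 3.5) the arrows circulate clockwise. The curl (z-component) there is about -4; negative curl means clockwise rotation.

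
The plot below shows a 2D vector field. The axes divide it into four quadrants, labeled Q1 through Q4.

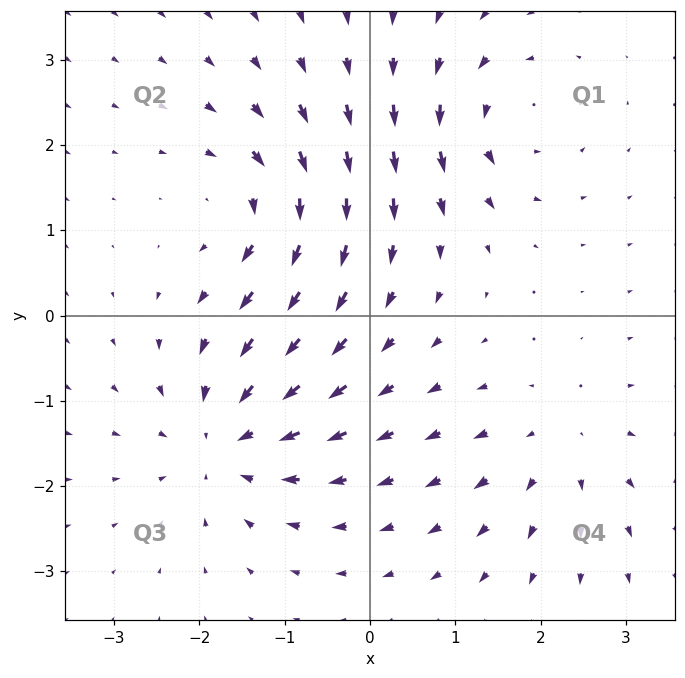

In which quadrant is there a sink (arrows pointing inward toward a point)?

The sink sits at approximately (-1.7, -1.5), which lies in quadrant Q3. The divergence there is about -4, negative as expected for a sink.

Q3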